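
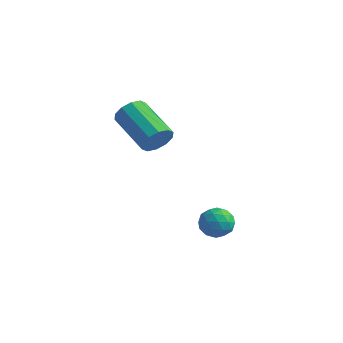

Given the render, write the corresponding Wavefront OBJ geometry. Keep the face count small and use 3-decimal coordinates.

v 3.37 -2.334 -2.053
v 3.967 -2.122 -2.407
v 3.213 -3.198 -2.833
v 3.81 -2.986 -3.187
v 3.866 -3.286 -2.529
v 3.963 -2.752 -2.047
v 3.217 -2.568 -3.193
v 3.314 -2.034 -2.711
v 3.872 -2.267 -3.112
v 4.273 -2.71 -2.701
v 2.907 -2.61 -2.539
v 3.308 -3.053 -2.128
v 3.682 -2.152 -2.162
v 3.498 -3.168 -3.078
v 3.531 -3.344 -2.691
v 3.882 -3.219 -2.9
v 3.68 -2.523 -1.95
v 4.031 -2.398 -2.158
v 3.972 -3.082 -2.229
v 3.149 -2.922 -3.082
v 3.5 -2.797 -3.29
v 3.298 -2.101 -2.34
v 3.649 -1.976 -2.549
v 3.208 -2.238 -3.011
v 3.977 -2.113 -2.784
v 3.885 -2.62 -3.242
v 3.537 -2.375 -3.246
v 3.593 -2.061 -2.963
v 4.213 -2.374 -2.543
v 4.121 -2.881 -3.001
v 4.154 -3.057 -2.614
v 4.211 -2.744 -2.331
v 4.158 -2.459 -2.957
v 3.059 -2.439 -2.239
v 2.967 -2.946 -2.697
v 2.969 -2.576 -2.909
v 3.026 -2.263 -2.626
v 3.295 -2.7 -1.998
v 3.203 -3.207 -2.456
v 3.587 -3.259 -2.277
v 3.643 -2.945 -1.994
v 3.022 -2.861 -2.283
v 0.079 -1.706 0.125
v 0.421 -1.504 0.726
v -1.337 -0.991 1.555
v -1.679 -1.194 0.955
v 0.397 -1.151 0.456
v -1.361 -0.639 1.285
v 0.251 -1.01 0.06
v -1.507 -0.498 0.889
v 0.039 -1.135 -0.311
v -1.718 -0.623 0.518
v -0.157 -1.478 -0.515
v -1.915 -0.966 0.314
v -0.263 -1.909 -0.475
v -2.021 -1.396 0.354
v -0.239 -2.261 -0.205
v -1.997 -1.749 0.624
v -0.093 -2.402 0.191
v -1.851 -1.89 1.02
v 0.118 -2.277 0.562
v -1.639 -1.765 1.391
v 0.315 -1.934 0.766
v -1.443 -1.422 1.595
f 1 38 17
f 38 12 41
f 17 41 6
f 38 41 17
f 1 17 13
f 17 6 18
f 13 18 2
f 17 18 13
f 1 13 22
f 13 2 23
f 22 23 8
f 13 23 22
f 1 22 34
f 22 8 37
f 34 37 11
f 22 37 34
f 1 34 38
f 34 11 42
f 38 42 12
f 34 42 38
f 2 18 29
f 18 6 32
f 29 32 10
f 18 32 29
f 6 41 19
f 41 12 40
f 19 40 5
f 41 40 19
f 12 42 39
f 42 11 35
f 39 35 3
f 42 35 39
f 11 37 36
f 37 8 24
f 36 24 7
f 37 24 36
f 8 23 28
f 23 2 25
f 28 25 9
f 23 25 28
f 4 30 16
f 30 10 31
f 16 31 5
f 30 31 16
f 4 16 14
f 16 5 15
f 14 15 3
f 16 15 14
f 4 14 21
f 14 3 20
f 21 20 7
f 14 20 21
f 4 21 26
f 21 7 27
f 26 27 9
f 21 27 26
f 4 26 30
f 26 9 33
f 30 33 10
f 26 33 30
f 5 31 19
f 31 10 32
f 19 32 6
f 31 32 19
f 3 15 39
f 15 5 40
f 39 40 12
f 15 40 39
f 7 20 36
f 20 3 35
f 36 35 11
f 20 35 36
f 9 27 28
f 27 7 24
f 28 24 8
f 27 24 28
f 10 33 29
f 33 9 25
f 29 25 2
f 33 25 29
f 44 43 47
f 44 47 45
f 45 47 48
f 45 48 46
f 47 43 49
f 47 49 48
f 48 49 50
f 48 50 46
f 49 43 51
f 49 51 50
f 50 51 52
f 50 52 46
f 51 43 53
f 51 53 52
f 52 53 54
f 52 54 46
f 53 43 55
f 53 55 54
f 54 55 56
f 54 56 46
f 55 43 57
f 55 57 56
f 56 57 58
f 56 58 46
f 57 43 59
f 57 59 58
f 58 59 60
f 58 60 46
f 59 43 61
f 59 61 60
f 60 61 62
f 60 62 46
f 61 43 63
f 61 63 62
f 62 63 64
f 62 64 46
f 63 43 44
f 63 44 64
f 64 44 45
f 64 45 46



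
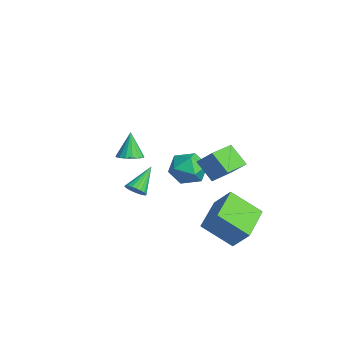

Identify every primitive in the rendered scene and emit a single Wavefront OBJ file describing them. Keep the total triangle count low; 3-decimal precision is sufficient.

v 3.492 -3.216 3.056
v 3.923 -2.684 3.138
v 2.988 -3.024 4.444
v 3.648 -2.545 3.019
v 3.337 -2.56 2.908
v 3.062 -2.726 2.831
v 2.885 -3.004 2.806
v 2.848 -3.33 2.837
v 2.958 -3.631 2.919
v 3.191 -3.836 3.032
v 3.492 -3.9 3.15
v 3.794 -3.807 3.247
v 4.027 -3.578 3.3
v 4.137 -3.267 3.297
v 4.099 -2.944 3.239
v -0.193 2.307 0.302
v 0.404 2.925 1.154
v 0.69 2.84 -0.703
v 1.287 3.458 0.149
v 0.893 0.942 0.531
v 1.49 1.56 1.383
v 1.776 1.475 -0.474
v 2.373 2.093 0.378
v -0.775 -1.774 -2.064
v -0.476 -2.04 -1.578
v -1.605 -0.686 -0.956
v -0.311 -1.847 -1.644
v -0.227 -1.642 -1.783
v -0.237 -1.459 -1.97
v -0.341 -1.331 -2.173
v -0.519 -1.279 -2.358
v -0.742 -1.312 -2.492
v -0.971 -1.426 -2.552
v -1.165 -1.599 -2.527
v -1.292 -1.803 -2.422
v -1.33 -2.002 -2.256
v -1.272 -2.161 -2.056
v -1.128 -2.253 -1.857
v -0.923 -2.262 -1.695
v -0.692 -2.187 -1.596
v 4.015 1.843 -3.932
v 3.275 0.404 -2.657
v 2.276 3.12 -3.501
v 1.536 1.681 -2.225
v 4.744 2.459 -2.815
v 4.004 1.02 -1.539
v 3.005 3.736 -2.383
v 2.265 2.297 -1.108
v -1.579 2.016 -2.506
v -1.07 1.483 -1.628
v -3.23 1.417 -1.912
v -2.721 0.884 -1.034
v -2.751 2.029 -1.069
v -1.731 2.399 -1.436
v -2.569 0.501 -2.104
v -1.549 0.871 -2.471
v -1.682 0.546 -1.38
v -1.795 1.491 -0.74
v -2.505 1.409 -2.8
v -2.618 2.354 -2.16
f 2 1 4
f 2 4 3
f 4 1 5
f 4 5 3
f 5 1 6
f 5 6 3
f 6 1 7
f 6 7 3
f 7 1 8
f 7 8 3
f 8 1 9
f 8 9 3
f 9 1 10
f 9 10 3
f 10 1 11
f 10 11 3
f 11 1 12
f 11 12 3
f 12 1 13
f 12 13 3
f 13 1 14
f 13 14 3
f 14 1 15
f 14 15 3
f 15 1 2
f 15 2 3
f 17 19 16
f 20 17 16
f 16 19 18
f 18 20 16
f 17 23 19
f 21 17 20
f 21 23 17
f 19 23 18
f 22 20 18
f 18 23 22
f 22 21 20
f 23 21 22
f 25 24 27
f 25 27 26
f 27 24 28
f 27 28 26
f 28 24 29
f 28 29 26
f 29 24 30
f 29 30 26
f 30 24 31
f 30 31 26
f 31 24 32
f 31 32 26
f 32 24 33
f 32 33 26
f 33 24 34
f 33 34 26
f 34 24 35
f 34 35 26
f 35 24 36
f 35 36 26
f 36 24 37
f 36 37 26
f 37 24 38
f 37 38 26
f 38 24 39
f 38 39 26
f 39 24 40
f 39 40 26
f 40 24 25
f 40 25 26
f 42 44 41
f 45 42 41
f 41 44 43
f 43 45 41
f 42 48 44
f 46 42 45
f 46 48 42
f 44 48 43
f 47 45 43
f 43 48 47
f 47 46 45
f 48 46 47
f 49 60 54
f 49 54 50
f 49 50 56
f 49 56 59
f 49 59 60
f 50 54 58
f 54 60 53
f 60 59 51
f 59 56 55
f 56 50 57
f 52 58 53
f 52 53 51
f 52 51 55
f 52 55 57
f 52 57 58
f 53 58 54
f 51 53 60
f 55 51 59
f 57 55 56
f 58 57 50



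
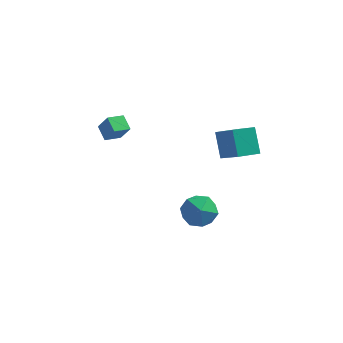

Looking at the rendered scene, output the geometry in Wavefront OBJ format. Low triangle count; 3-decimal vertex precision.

v 3.924 -0.002 3
v 3.488 0.842 4.135
v 2.934 0.887 1.958
v 2.498 1.731 3.093
v 4.822 0.749 2.787
v 4.386 1.593 3.922
v 3.832 1.638 1.745
v 3.396 2.482 2.88
v -2.527 0.541 2.542
v -3.008 1.148 2.959
v -1.921 1.169 2.324
v -2.402 1.777 2.741
v -1.998 0.343 3.439
v -2.479 0.951 3.856
v -1.392 0.972 3.221
v -1.873 1.579 3.638
v 1.927 0.219 -0.457
v 2.877 0.127 -0.846
v 1.663 -1.407 -0.714
v 2.613 -1.499 -1.103
v 2.484 -1.31 -0.098
v 2.647 -0.305 0.061
v 1.893 -0.975 -1.621
v 2.056 0.03 -1.462
v 2.856 -0.611 -1.565
v 3.221 -0.819 -0.624
v 1.319 -0.461 -0.936
v 1.684 -0.669 0.005
f 2 4 1
f 5 2 1
f 1 4 3
f 3 5 1
f 2 8 4
f 6 2 5
f 6 8 2
f 4 8 3
f 7 5 3
f 3 8 7
f 7 6 5
f 8 6 7
f 10 12 9
f 13 10 9
f 9 12 11
f 11 13 9
f 10 16 12
f 14 10 13
f 14 16 10
f 12 16 11
f 15 13 11
f 11 16 15
f 15 14 13
f 16 14 15
f 17 28 22
f 17 22 18
f 17 18 24
f 17 24 27
f 17 27 28
f 18 22 26
f 22 28 21
f 28 27 19
f 27 24 23
f 24 18 25
f 20 26 21
f 20 21 19
f 20 19 23
f 20 23 25
f 20 25 26
f 21 26 22
f 19 21 28
f 23 19 27
f 25 23 24
f 26 25 18



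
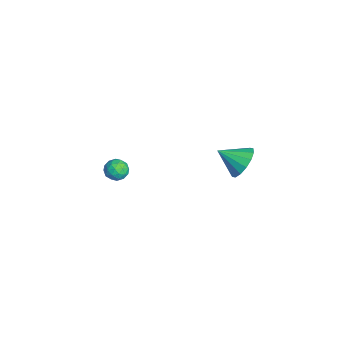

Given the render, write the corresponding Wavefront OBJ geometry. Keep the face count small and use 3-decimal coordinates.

v 3.94 2.841 3.106
v 4.296 2.28 2.4
v 3.6 1.659 3.874
v 4.685 2.367 2.705
v 4.874 2.581 3.118
v 4.813 2.864 3.528
v 4.518 3.142 3.825
v 4.068 3.339 3.929
v 3.584 3.402 3.813
v 3.195 3.316 3.507
v 3.006 3.102 3.094
v 3.067 2.818 2.684
v 3.362 2.541 2.388
v 3.812 2.344 2.283
v -3.465 -2.639 -3.262
v -2.964 -2.294 -3.637
v -2.696 -2.846 -2.423
v -2.195 -2.501 -2.798
v -2.741 -2.138 -2.513
v -3.216 -2.01 -3.032
v -2.444 -3.13 -3.028
v -2.919 -3.002 -3.547
v -2.332 -2.598 -3.493
v -2.516 -1.984 -3.174
v -3.144 -3.156 -2.886
v -3.328 -2.542 -2.567
v -3.282 -2.449 -3.523
v -2.378 -2.691 -2.537
v -2.699 -2.478 -2.369
v -2.404 -2.275 -2.59
v -3.43 -2.282 -3.167
v -3.135 -2.079 -3.388
v -3.004 -1.987 -2.727
v -2.525 -3.061 -2.672
v -2.23 -2.858 -2.893
v -3.256 -2.865 -3.47
v -2.961 -2.662 -3.691
v -2.656 -3.153 -3.333
v -2.616 -2.424 -3.659
v -2.164 -2.546 -3.165
v -2.311 -2.915 -3.301
v -2.59 -2.84 -3.606
v -2.724 -2.064 -3.472
v -2.272 -2.185 -2.978
v -2.593 -1.972 -2.811
v -2.872 -1.897 -3.116
v -2.353 -2.242 -3.387
v -3.388 -2.955 -3.082
v -2.936 -3.076 -2.588
v -2.788 -3.243 -2.944
v -3.067 -3.168 -3.249
v -3.496 -2.594 -2.895
v -3.044 -2.716 -2.401
v -3.07 -2.3 -2.454
v -3.349 -2.225 -2.759
v -3.307 -2.898 -2.673
f 2 1 4
f 2 4 3
f 4 1 5
f 4 5 3
f 5 1 6
f 5 6 3
f 6 1 7
f 6 7 3
f 7 1 8
f 7 8 3
f 8 1 9
f 8 9 3
f 9 1 10
f 9 10 3
f 10 1 11
f 10 11 3
f 11 1 12
f 11 12 3
f 12 1 13
f 12 13 3
f 13 1 14
f 13 14 3
f 14 1 2
f 14 2 3
f 15 52 31
f 52 26 55
f 31 55 20
f 52 55 31
f 15 31 27
f 31 20 32
f 27 32 16
f 31 32 27
f 15 27 36
f 27 16 37
f 36 37 22
f 27 37 36
f 15 36 48
f 36 22 51
f 48 51 25
f 36 51 48
f 15 48 52
f 48 25 56
f 52 56 26
f 48 56 52
f 16 32 43
f 32 20 46
f 43 46 24
f 32 46 43
f 20 55 33
f 55 26 54
f 33 54 19
f 55 54 33
f 26 56 53
f 56 25 49
f 53 49 17
f 56 49 53
f 25 51 50
f 51 22 38
f 50 38 21
f 51 38 50
f 22 37 42
f 37 16 39
f 42 39 23
f 37 39 42
f 18 44 30
f 44 24 45
f 30 45 19
f 44 45 30
f 18 30 28
f 30 19 29
f 28 29 17
f 30 29 28
f 18 28 35
f 28 17 34
f 35 34 21
f 28 34 35
f 18 35 40
f 35 21 41
f 40 41 23
f 35 41 40
f 18 40 44
f 40 23 47
f 44 47 24
f 40 47 44
f 19 45 33
f 45 24 46
f 33 46 20
f 45 46 33
f 17 29 53
f 29 19 54
f 53 54 26
f 29 54 53
f 21 34 50
f 34 17 49
f 50 49 25
f 34 49 50
f 23 41 42
f 41 21 38
f 42 38 22
f 41 38 42
f 24 47 43
f 47 23 39
f 43 39 16
f 47 39 43



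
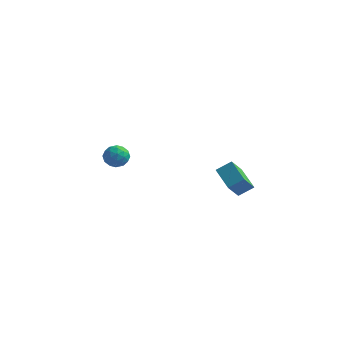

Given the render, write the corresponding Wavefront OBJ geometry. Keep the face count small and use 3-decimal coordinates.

v 2.979 0.827 1.161
v 3.662 1.335 1.723
v 3.155 1.73 0.132
v 3.837 2.238 0.695
v 4.143 -0.078 0.565
v 4.825 0.43 1.128
v 4.318 0.825 -0.463
v 5.001 1.333 0.099
v -3.896 1.652 0.597
v -3.326 1.96 0.13
v -3.214 0.56 0.71
v -2.644 0.868 0.243
v -2.761 1.162 0.976
v -3.183 1.838 0.906
v -3.357 0.682 -0.066
v -3.779 1.358 -0.136
v -2.993 1.361 -0.28
v -2.625 1.657 0.364
v -3.915 0.863 0.476
v -3.547 1.159 1.12
v -3.671 1.902 0.354
v -2.869 0.618 0.486
v -2.938 0.791 0.918
v -2.603 0.972 0.643
v -3.587 1.83 0.81
v -3.252 2.011 0.535
v -2.92 1.542 1.033
v -3.288 0.509 0.305
v -2.953 0.69 0.03
v -3.937 1.548 0.197
v -3.602 1.729 -0.078
v -3.62 0.978 -0.193
v -3.14 1.731 -0.162
v -2.739 1.089 -0.096
v -3.158 0.98 -0.278
v -3.406 1.377 -0.319
v -2.924 1.905 0.216
v -2.522 1.263 0.283
v -2.592 1.436 0.714
v -2.84 1.833 0.673
v -2.728 1.553 -0.025
v -4.018 1.257 0.557
v -3.616 0.615 0.624
v -3.7 0.687 0.167
v -3.948 1.084 0.126
v -3.801 1.431 0.936
v -3.4 0.789 1.002
v -3.134 1.143 1.159
v -3.382 1.54 1.118
v -3.812 0.967 0.865
f 2 4 1
f 5 2 1
f 1 4 3
f 3 5 1
f 2 8 4
f 6 2 5
f 6 8 2
f 4 8 3
f 7 5 3
f 3 8 7
f 7 6 5
f 8 6 7
f 9 46 25
f 46 20 49
f 25 49 14
f 46 49 25
f 9 25 21
f 25 14 26
f 21 26 10
f 25 26 21
f 9 21 30
f 21 10 31
f 30 31 16
f 21 31 30
f 9 30 42
f 30 16 45
f 42 45 19
f 30 45 42
f 9 42 46
f 42 19 50
f 46 50 20
f 42 50 46
f 10 26 37
f 26 14 40
f 37 40 18
f 26 40 37
f 14 49 27
f 49 20 48
f 27 48 13
f 49 48 27
f 20 50 47
f 50 19 43
f 47 43 11
f 50 43 47
f 19 45 44
f 45 16 32
f 44 32 15
f 45 32 44
f 16 31 36
f 31 10 33
f 36 33 17
f 31 33 36
f 12 38 24
f 38 18 39
f 24 39 13
f 38 39 24
f 12 24 22
f 24 13 23
f 22 23 11
f 24 23 22
f 12 22 29
f 22 11 28
f 29 28 15
f 22 28 29
f 12 29 34
f 29 15 35
f 34 35 17
f 29 35 34
f 12 34 38
f 34 17 41
f 38 41 18
f 34 41 38
f 13 39 27
f 39 18 40
f 27 40 14
f 39 40 27
f 11 23 47
f 23 13 48
f 47 48 20
f 23 48 47
f 15 28 44
f 28 11 43
f 44 43 19
f 28 43 44
f 17 35 36
f 35 15 32
f 36 32 16
f 35 32 36
f 18 41 37
f 41 17 33
f 37 33 10
f 41 33 37



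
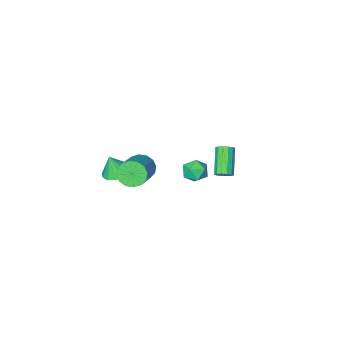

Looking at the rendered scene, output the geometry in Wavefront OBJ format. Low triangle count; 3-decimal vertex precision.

v -3.418 1.068 -1.296
v -3.1 1.301 -0.857
v -3.964 0.086 0.415
v -4.282 -0.148 -0.024
v -3.38 1.48 -0.876
v -4.244 0.265 0.396
v -3.672 1.528 -1.028
v -4.535 0.313 0.244
v -3.883 1.43 -1.265
v -4.747 0.214 0.007
v -3.946 1.217 -1.512
v -4.81 0.001 -0.24
v -3.842 0.956 -1.691
v -4.706 -0.259 -0.419
v -3.603 0.731 -1.744
v -4.467 -0.485 -0.472
v -3.306 0.613 -1.654
v -4.17 -0.603 -0.383
v -3.044 0.639 -1.452
v -3.908 -0.577 -0.18
v -2.901 0.801 -1.199
v -3.764 -0.414 0.073
v -2.922 1.048 -0.978
v -3.786 -0.167 0.294
v 2.946 -0.63 0.803
v 3.488 0.114 0.815
v 3.274 -0.89 2.097
v 3.06 0.27 0.955
v 2.602 0.186 1.054
v 2.236 -0.117 1.086
v 2.06 -0.558 1.042
v 2.122 -1.017 0.934
v 2.404 -1.373 0.791
v 2.831 -1.53 0.651
v 3.289 -1.445 0.552
v 3.655 -1.142 0.52
v 3.831 -0.702 0.564
v 3.77 -0.242 0.672
v 2.862 1.983 3.119
v 3.372 1.285 3.332
v 4.747 2.619 4.413
v 4.238 3.317 4.201
v 3.54 1.438 2.931
v 4.915 2.771 4.012
v 3.526 1.736 2.58
v 4.901 3.07 3.661
v 3.334 2.101 2.374
v 4.71 3.435 3.455
v 3.016 2.434 2.368
v 4.391 3.768 3.449
v 2.657 2.647 2.563
v 4.032 3.98 3.644
v 2.353 2.681 2.907
v 3.728 4.015 3.988
v 2.185 2.529 3.308
v 3.56 3.862 4.389
v 2.199 2.23 3.659
v 3.574 3.564 4.74
v 2.39 1.865 3.865
v 3.766 3.199 4.946
v 2.709 1.532 3.871
v 4.084 2.866 4.952
v 3.068 1.32 3.676
v 4.443 2.653 4.757
v -2.914 0.049 -2.01
v -2.068 0.24 -1.796
v -2.752 -1.28 -1.464
v -1.906 -1.089 -1.25
v -2.578 -0.692 -0.815
v -2.678 0.13 -1.152
v -2.142 -1.17 -2.108
v -2.242 -0.348 -2.445
v -1.591 -0.513 -1.856
v -1.86 -0.218 -1.057
v -2.96 -0.822 -2.203
v -3.229 -0.527 -1.404
f 2 1 5
f 2 5 3
f 3 5 6
f 3 6 4
f 5 1 7
f 5 7 6
f 6 7 8
f 6 8 4
f 7 1 9
f 7 9 8
f 8 9 10
f 8 10 4
f 9 1 11
f 9 11 10
f 10 11 12
f 10 12 4
f 11 1 13
f 11 13 12
f 12 13 14
f 12 14 4
f 13 1 15
f 13 15 14
f 14 15 16
f 14 16 4
f 15 1 17
f 15 17 16
f 16 17 18
f 16 18 4
f 17 1 19
f 17 19 18
f 18 19 20
f 18 20 4
f 19 1 21
f 19 21 20
f 20 21 22
f 20 22 4
f 21 1 23
f 21 23 22
f 22 23 24
f 22 24 4
f 23 1 2
f 23 2 24
f 24 2 3
f 24 3 4
f 26 25 28
f 26 28 27
f 28 25 29
f 28 29 27
f 29 25 30
f 29 30 27
f 30 25 31
f 30 31 27
f 31 25 32
f 31 32 27
f 32 25 33
f 32 33 27
f 33 25 34
f 33 34 27
f 34 25 35
f 34 35 27
f 35 25 36
f 35 36 27
f 36 25 37
f 36 37 27
f 37 25 38
f 37 38 27
f 38 25 26
f 38 26 27
f 40 39 43
f 40 43 41
f 41 43 44
f 41 44 42
f 43 39 45
f 43 45 44
f 44 45 46
f 44 46 42
f 45 39 47
f 45 47 46
f 46 47 48
f 46 48 42
f 47 39 49
f 47 49 48
f 48 49 50
f 48 50 42
f 49 39 51
f 49 51 50
f 50 51 52
f 50 52 42
f 51 39 53
f 51 53 52
f 52 53 54
f 52 54 42
f 53 39 55
f 53 55 54
f 54 55 56
f 54 56 42
f 55 39 57
f 55 57 56
f 56 57 58
f 56 58 42
f 57 39 59
f 57 59 58
f 58 59 60
f 58 60 42
f 59 39 61
f 59 61 60
f 60 61 62
f 60 62 42
f 61 39 63
f 61 63 62
f 62 63 64
f 62 64 42
f 63 39 40
f 63 40 64
f 64 40 41
f 64 41 42
f 65 76 70
f 65 70 66
f 65 66 72
f 65 72 75
f 65 75 76
f 66 70 74
f 70 76 69
f 76 75 67
f 75 72 71
f 72 66 73
f 68 74 69
f 68 69 67
f 68 67 71
f 68 71 73
f 68 73 74
f 69 74 70
f 67 69 76
f 71 67 75
f 73 71 72
f 74 73 66



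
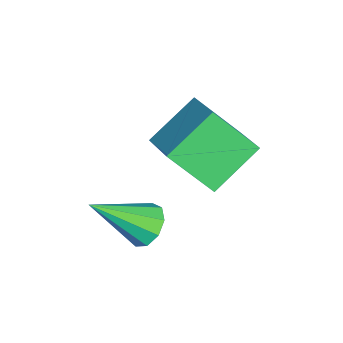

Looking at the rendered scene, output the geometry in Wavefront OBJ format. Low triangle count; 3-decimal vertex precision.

v 3.376 1.068 0.511
v 4.071 1.097 0.371
v 3.704 -0.428 1.829
v 3.963 1.396 0.738
v 3.58 1.542 0.999
v 3.101 1.466 1.032
v 2.751 1.203 0.821
v 2.693 0.878 0.466
v 2.954 0.641 0.132
v 3.413 0.604 -0.025
v 3.854 0.784 0.07
v 0.209 3.567 1.374
v -0.025 2.283 2.741
v 1.521 4.071 2.072
v 1.288 2.787 3.439
v 1.192 2.353 0.401
v 0.959 1.069 1.768
v 2.505 2.857 1.099
v 2.271 1.573 2.466
f 2 1 4
f 2 4 3
f 4 1 5
f 4 5 3
f 5 1 6
f 5 6 3
f 6 1 7
f 6 7 3
f 7 1 8
f 7 8 3
f 8 1 9
f 8 9 3
f 9 1 10
f 9 10 3
f 10 1 11
f 10 11 3
f 11 1 2
f 11 2 3
f 13 15 12
f 16 13 12
f 12 15 14
f 14 16 12
f 13 19 15
f 17 13 16
f 17 19 13
f 15 19 14
f 18 16 14
f 14 19 18
f 18 17 16
f 19 17 18



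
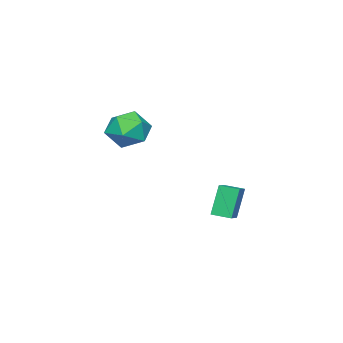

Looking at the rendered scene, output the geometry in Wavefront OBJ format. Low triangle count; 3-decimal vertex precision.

v -2.753 0.62 -4.019
v -3.315 0.65 -2.511
v -3.01 1.485 -4.133
v -3.572 1.515 -2.624
v -1.868 0.925 -3.696
v -2.43 0.955 -2.187
v -2.125 1.79 -3.809
v -2.687 1.82 -2.301
v 1.057 0.033 1.967
v 1.96 0.194 2.459
v 1.68 -1.374 1.281
v 2.583 -1.213 1.773
v 1.733 -1.469 2.317
v 1.348 -0.6 2.74
v 2.292 -0.58 1
v 1.907 0.289 1.423
v 2.723 -0.185 1.861
v 2.378 -0.735 2.675
v 1.262 -0.445 1.065
v 0.917 -0.995 1.879
f 2 4 1
f 5 2 1
f 1 4 3
f 3 5 1
f 2 8 4
f 6 2 5
f 6 8 2
f 4 8 3
f 7 5 3
f 3 8 7
f 7 6 5
f 8 6 7
f 9 20 14
f 9 14 10
f 9 10 16
f 9 16 19
f 9 19 20
f 10 14 18
f 14 20 13
f 20 19 11
f 19 16 15
f 16 10 17
f 12 18 13
f 12 13 11
f 12 11 15
f 12 15 17
f 12 17 18
f 13 18 14
f 11 13 20
f 15 11 19
f 17 15 16
f 18 17 10



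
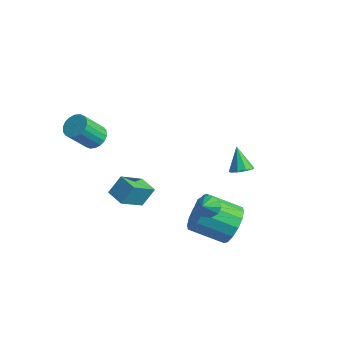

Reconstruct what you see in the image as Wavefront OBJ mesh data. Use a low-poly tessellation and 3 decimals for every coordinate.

v -3.06 -2.468 1.797
v -2.377 -2.483 1.951
v -2.697 -3.448 3.276
v -3.38 -3.432 3.123
v -2.478 -2.234 2.108
v -2.798 -3.199 3.433
v -2.694 -2.031 2.204
v -3.014 -2.995 3.529
v -2.982 -1.914 2.219
v -3.302 -2.879 3.544
v -3.286 -1.907 2.151
v -3.606 -2.872 3.476
v -3.545 -2.011 2.012
v -3.865 -2.976 3.338
v -3.708 -2.206 1.832
v -4.028 -3.17 3.157
v -3.743 -2.452 1.644
v -4.063 -3.417 2.969
v -3.642 -2.701 1.487
v -3.962 -3.666 2.812
v -3.426 -2.905 1.391
v -3.746 -3.869 2.716
v -3.138 -3.021 1.376
v -3.458 -3.986 2.701
v -2.834 -3.028 1.444
v -3.154 -3.993 2.769
v -2.575 -2.924 1.582
v -2.895 -3.889 2.908
v -2.412 -2.73 1.763
v -2.732 -3.694 3.088
v 3.109 0.672 -3.185
v 3.687 0.661 -2.249
v 2.288 -0.363 -1.399
v 1.711 -0.352 -2.335
v 3.363 1.128 -2.217
v 1.965 0.105 -1.367
v 2.972 1.474 -2.445
v 1.574 0.451 -1.595
v 2.618 1.604 -2.871
v 1.219 0.581 -2.021
v 2.395 1.485 -3.381
v 0.997 0.462 -2.531
v 2.363 1.147 -3.839
v 0.965 0.124 -2.988
v 2.532 0.683 -4.121
v 1.133 -0.341 -3.271
v 2.855 0.215 -4.153
v 1.457 -0.808 -3.303
v 3.246 -0.131 -3.925
v 1.848 -1.154 -3.075
v 3.601 -0.261 -3.499
v 2.202 -1.284 -2.649
v 3.823 -0.142 -2.989
v 2.425 -1.165 -2.139
v 3.855 0.196 -2.532
v 2.457 -0.827 -1.681
v 3.016 -1.042 -0.502
v 3.524 -0.689 -0.472
v 3.764 -2.238 0.902
v 3.27 -0.552 -0.22
v 2.919 -0.602 -0.075
v 2.605 -0.821 -0.094
v 2.447 -1.123 -0.268
v 2.507 -1.395 -0.531
v 2.761 -1.532 -0.784
v 3.112 -1.482 -0.928
v 3.427 -1.263 -0.91
v 3.584 -0.96 -0.735
v -1.48 -3.184 -0.98
v -1.312 -2.483 -0.11
v -1.416 -1.835 -2.078
v -1.248 -1.134 -1.207
v -0.492 -3.306 -1.073
v -0.324 -2.605 -0.202
v -0.428 -1.957 -2.17
v -0.26 -1.256 -1.3
v 1.074 3.481 -2.154
v 1.558 3.298 -1.777
v 0.346 3.879 -1.026
v 1.608 3.717 -1.892
v 1.409 4.026 -2.13
v 1.053 4.08 -2.379
v 0.707 3.853 -2.523
v 0.532 3.453 -2.494
v 0.612 3.065 -2.306
v 0.907 2.872 -2.047
v 1.281 2.964 -1.838
f 2 1 5
f 2 5 3
f 3 5 6
f 3 6 4
f 5 1 7
f 5 7 6
f 6 7 8
f 6 8 4
f 7 1 9
f 7 9 8
f 8 9 10
f 8 10 4
f 9 1 11
f 9 11 10
f 10 11 12
f 10 12 4
f 11 1 13
f 11 13 12
f 12 13 14
f 12 14 4
f 13 1 15
f 13 15 14
f 14 15 16
f 14 16 4
f 15 1 17
f 15 17 16
f 16 17 18
f 16 18 4
f 17 1 19
f 17 19 18
f 18 19 20
f 18 20 4
f 19 1 21
f 19 21 20
f 20 21 22
f 20 22 4
f 21 1 23
f 21 23 22
f 22 23 24
f 22 24 4
f 23 1 25
f 23 25 24
f 24 25 26
f 24 26 4
f 25 1 27
f 25 27 26
f 26 27 28
f 26 28 4
f 27 1 29
f 27 29 28
f 28 29 30
f 28 30 4
f 29 1 2
f 29 2 30
f 30 2 3
f 30 3 4
f 32 31 35
f 32 35 33
f 33 35 36
f 33 36 34
f 35 31 37
f 35 37 36
f 36 37 38
f 36 38 34
f 37 31 39
f 37 39 38
f 38 39 40
f 38 40 34
f 39 31 41
f 39 41 40
f 40 41 42
f 40 42 34
f 41 31 43
f 41 43 42
f 42 43 44
f 42 44 34
f 43 31 45
f 43 45 44
f 44 45 46
f 44 46 34
f 45 31 47
f 45 47 46
f 46 47 48
f 46 48 34
f 47 31 49
f 47 49 48
f 48 49 50
f 48 50 34
f 49 31 51
f 49 51 50
f 50 51 52
f 50 52 34
f 51 31 53
f 51 53 52
f 52 53 54
f 52 54 34
f 53 31 55
f 53 55 54
f 54 55 56
f 54 56 34
f 55 31 32
f 55 32 56
f 56 32 33
f 56 33 34
f 58 57 60
f 58 60 59
f 60 57 61
f 60 61 59
f 61 57 62
f 61 62 59
f 62 57 63
f 62 63 59
f 63 57 64
f 63 64 59
f 64 57 65
f 64 65 59
f 65 57 66
f 65 66 59
f 66 57 67
f 66 67 59
f 67 57 68
f 67 68 59
f 68 57 58
f 68 58 59
f 70 72 69
f 73 70 69
f 69 72 71
f 71 73 69
f 70 76 72
f 74 70 73
f 74 76 70
f 72 76 71
f 75 73 71
f 71 76 75
f 75 74 73
f 76 74 75
f 78 77 80
f 78 80 79
f 80 77 81
f 80 81 79
f 81 77 82
f 81 82 79
f 82 77 83
f 82 83 79
f 83 77 84
f 83 84 79
f 84 77 85
f 84 85 79
f 85 77 86
f 85 86 79
f 86 77 87
f 86 87 79
f 87 77 78
f 87 78 79



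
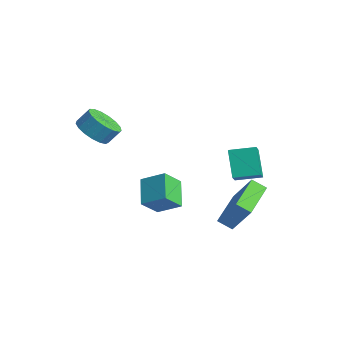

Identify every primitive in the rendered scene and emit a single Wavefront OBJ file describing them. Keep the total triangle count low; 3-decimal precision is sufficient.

v -2.641 -2.232 2.23
v -1.741 -2.04 1.79
v -1.499 -1.436 2.55
v -2.399 -1.628 2.99
v -2.035 -1.695 1.61
v -1.793 -1.091 2.369
v -2.469 -1.473 1.571
v -2.226 -0.869 2.33
v -2.941 -1.425 1.684
v -2.699 -0.821 2.443
v -3.345 -1.562 1.921
v -3.103 -0.957 2.681
v -3.588 -1.852 2.23
v -3.345 -1.248 2.989
v -3.613 -2.229 2.539
v -3.371 -1.625 3.298
v -3.417 -2.607 2.777
v -3.174 -2.003 3.536
v -3.042 -2.899 2.89
v -2.8 -2.295 3.649
v -2.576 -3.039 2.852
v -2.333 -2.434 3.611
v -2.124 -2.993 2.671
v -1.882 -2.389 3.43
v -1.791 -2.773 2.39
v -1.549 -2.169 3.149
v -1.653 -2.429 2.072
v -1.411 -1.825 2.831
v -0.276 -0.071 -1.28
v -0.22 -1.059 -0.289
v 0.701 0.667 -0.599
v 0.757 -0.321 0.391
v 0.883 -0.839 -2.111
v 0.939 -1.827 -1.121
v 1.86 -0.101 -1.431
v 1.916 -1.089 -0.44
v 3.199 1.888 0.559
v 2.209 2.34 1.812
v 2.425 2.621 -0.317
v 1.435 3.073 0.936
v 3.985 2.987 0.784
v 2.995 3.439 2.037
v 3.211 3.72 -0.092
v 2.221 4.172 1.161
v 3.387 1.791 -2.973
v 2.8 1.314 -2.523
v 2.255 3.591 -2.543
v 1.668 3.114 -2.092
v 4.472 2.066 -1.268
v 3.885 1.589 -0.817
v 3.34 3.866 -0.837
v 2.753 3.389 -0.387
f 2 1 5
f 2 5 3
f 3 5 6
f 3 6 4
f 5 1 7
f 5 7 6
f 6 7 8
f 6 8 4
f 7 1 9
f 7 9 8
f 8 9 10
f 8 10 4
f 9 1 11
f 9 11 10
f 10 11 12
f 10 12 4
f 11 1 13
f 11 13 12
f 12 13 14
f 12 14 4
f 13 1 15
f 13 15 14
f 14 15 16
f 14 16 4
f 15 1 17
f 15 17 16
f 16 17 18
f 16 18 4
f 17 1 19
f 17 19 18
f 18 19 20
f 18 20 4
f 19 1 21
f 19 21 20
f 20 21 22
f 20 22 4
f 21 1 23
f 21 23 22
f 22 23 24
f 22 24 4
f 23 1 25
f 23 25 24
f 24 25 26
f 24 26 4
f 25 1 27
f 25 27 26
f 26 27 28
f 26 28 4
f 27 1 2
f 27 2 28
f 28 2 3
f 28 3 4
f 30 32 29
f 33 30 29
f 29 32 31
f 31 33 29
f 30 36 32
f 34 30 33
f 34 36 30
f 32 36 31
f 35 33 31
f 31 36 35
f 35 34 33
f 36 34 35
f 38 40 37
f 41 38 37
f 37 40 39
f 39 41 37
f 38 44 40
f 42 38 41
f 42 44 38
f 40 44 39
f 43 41 39
f 39 44 43
f 43 42 41
f 44 42 43
f 46 48 45
f 49 46 45
f 45 48 47
f 47 49 45
f 46 52 48
f 50 46 49
f 50 52 46
f 48 52 47
f 51 49 47
f 47 52 51
f 51 50 49
f 52 50 51



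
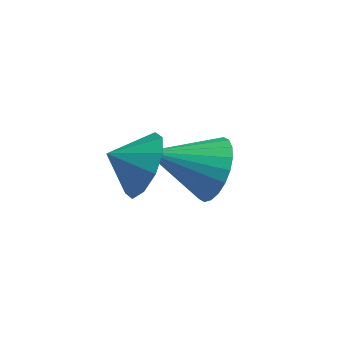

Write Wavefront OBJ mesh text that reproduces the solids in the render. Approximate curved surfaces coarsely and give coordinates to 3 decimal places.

v 1.906 -0.204 -1.611
v 2.53 -0.643 -0.935
v 0.314 -1.016 -0.669
v 2.457 -0.294 -0.758
v 2.3 0.068 -0.711
v 2.083 0.389 -0.801
v 1.839 0.62 -1.014
v 1.605 0.726 -1.318
v 1.417 0.689 -1.667
v 1.303 0.517 -2.008
v 1.281 0.235 -2.288
v 1.355 -0.114 -2.465
v 1.512 -0.476 -2.512
v 1.729 -0.797 -2.422
v 1.973 -1.028 -2.208
v 2.207 -1.134 -1.904
v 2.395 -1.097 -1.555
v 2.508 -0.925 -1.215
v 0.989 -2.636 0.674
v 1.542 -2.723 1.515
v 0.151 -3.004 1.186
v 1.288 -2.153 1.509
v 0.92 -1.767 1.184
v 0.579 -1.713 0.665
v 0.394 -2.012 0.148
v 0.437 -2.548 -0.167
v 0.691 -3.119 -0.162
v 1.059 -3.504 0.163
v 1.4 -3.558 0.683
v 1.585 -3.26 1.199
f 2 1 4
f 2 4 3
f 4 1 5
f 4 5 3
f 5 1 6
f 5 6 3
f 6 1 7
f 6 7 3
f 7 1 8
f 7 8 3
f 8 1 9
f 8 9 3
f 9 1 10
f 9 10 3
f 10 1 11
f 10 11 3
f 11 1 12
f 11 12 3
f 12 1 13
f 12 13 3
f 13 1 14
f 13 14 3
f 14 1 15
f 14 15 3
f 15 1 16
f 15 16 3
f 16 1 17
f 16 17 3
f 17 1 18
f 17 18 3
f 18 1 2
f 18 2 3
f 20 19 22
f 20 22 21
f 22 19 23
f 22 23 21
f 23 19 24
f 23 24 21
f 24 19 25
f 24 25 21
f 25 19 26
f 25 26 21
f 26 19 27
f 26 27 21
f 27 19 28
f 27 28 21
f 28 19 29
f 28 29 21
f 29 19 30
f 29 30 21
f 30 19 20
f 30 20 21



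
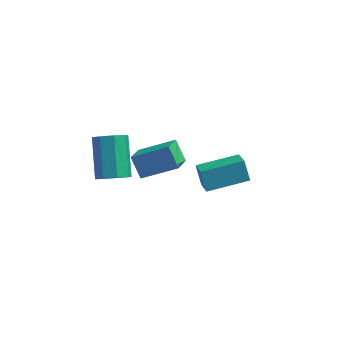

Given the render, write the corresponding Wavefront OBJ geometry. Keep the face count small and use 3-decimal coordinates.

v -3.139 1.143 -2.841
v -3.222 0.042 -2.256
v -1.432 1.483 -1.962
v -1.514 0.382 -1.377
v -2.546 0.598 -3.783
v -2.628 -0.503 -3.198
v -0.838 0.938 -2.904
v -0.921 -0.163 -2.319
v -3.179 -3.183 -0.35
v -2.442 -3.254 0.003
v -2.965 -1.709 1.404
v -3.701 -1.637 1.05
v -2.445 -2.833 -0.462
v -2.968 -1.288 0.939
v -2.878 -2.617 -0.862
v -3.4 -1.072 0.539
v -3.487 -2.732 -0.962
v -4.009 -1.187 0.438
v -3.915 -3.111 -0.704
v -4.438 -1.566 0.697
v -3.912 -3.532 -0.239
v -4.435 -1.987 1.162
v -3.48 -3.748 0.161
v -4.002 -2.203 1.562
v -2.871 -3.633 0.262
v -3.393 -2.088 1.662
v 1.342 -4.736 1.515
v 0.989 -4.314 2.409
v 0.936 -3.863 0.943
v 0.583 -3.441 1.837
v 3.037 -3.799 1.743
v 2.684 -3.377 2.637
v 2.631 -2.926 1.171
v 2.278 -2.504 2.065
f 2 4 1
f 5 2 1
f 1 4 3
f 3 5 1
f 2 8 4
f 6 2 5
f 6 8 2
f 4 8 3
f 7 5 3
f 3 8 7
f 7 6 5
f 8 6 7
f 10 9 13
f 10 13 11
f 11 13 14
f 11 14 12
f 13 9 15
f 13 15 14
f 14 15 16
f 14 16 12
f 15 9 17
f 15 17 16
f 16 17 18
f 16 18 12
f 17 9 19
f 17 19 18
f 18 19 20
f 18 20 12
f 19 9 21
f 19 21 20
f 20 21 22
f 20 22 12
f 21 9 23
f 21 23 22
f 22 23 24
f 22 24 12
f 23 9 25
f 23 25 24
f 24 25 26
f 24 26 12
f 25 9 10
f 25 10 26
f 26 10 11
f 26 11 12
f 28 30 27
f 31 28 27
f 27 30 29
f 29 31 27
f 28 34 30
f 32 28 31
f 32 34 28
f 30 34 29
f 33 31 29
f 29 34 33
f 33 32 31
f 34 32 33



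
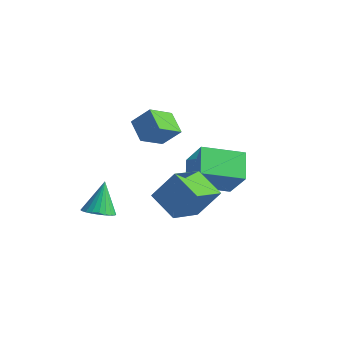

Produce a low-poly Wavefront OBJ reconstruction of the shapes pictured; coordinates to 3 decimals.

v -0.305 -1.777 2.64
v -1.275 -1.232 3.141
v -0.051 -0.544 1.789
v -1.021 0.001 2.289
v 0.401 -1.321 3.511
v -0.569 -0.776 4.011
v 0.655 -0.088 2.659
v -0.315 0.457 3.16
v -0.809 -4.123 -0.996
v -0.057 -3.884 -0.971
v -1.131 -3.257 0.396
v -0.185 -3.66 -1.139
v -0.409 -3.507 -1.286
v -0.693 -3.448 -1.389
v -0.995 -3.491 -1.432
v -1.269 -3.63 -1.408
v -1.473 -3.845 -1.322
v -1.576 -4.101 -1.186
v -1.562 -4.361 -1.021
v -1.434 -4.585 -0.852
v -1.21 -4.738 -0.705
v -0.926 -4.798 -0.603
v -0.624 -4.755 -0.56
v -0.35 -4.615 -0.583
v -0.146 -4.401 -0.67
v -0.043 -4.144 -0.806
v 1.787 -3.648 1.178
v 2.477 -2.907 2.493
v 1.744 -1.887 0.209
v 2.434 -1.146 1.525
v 3.206 -3.934 0.595
v 3.896 -3.193 1.911
v 3.163 -2.173 -0.373
v 3.853 -1.432 0.942
v 0.83 -0.008 -1.038
v 1.915 -0.33 0.611
v 0.025 1.075 -0.298
v 1.109 0.754 1.352
v 2.231 1.466 -1.672
v 3.315 1.145 -0.022
v 1.425 2.55 -0.931
v 2.51 2.228 0.718
f 2 4 1
f 5 2 1
f 1 4 3
f 3 5 1
f 2 8 4
f 6 2 5
f 6 8 2
f 4 8 3
f 7 5 3
f 3 8 7
f 7 6 5
f 8 6 7
f 10 9 12
f 10 12 11
f 12 9 13
f 12 13 11
f 13 9 14
f 13 14 11
f 14 9 15
f 14 15 11
f 15 9 16
f 15 16 11
f 16 9 17
f 16 17 11
f 17 9 18
f 17 18 11
f 18 9 19
f 18 19 11
f 19 9 20
f 19 20 11
f 20 9 21
f 20 21 11
f 21 9 22
f 21 22 11
f 22 9 23
f 22 23 11
f 23 9 24
f 23 24 11
f 24 9 25
f 24 25 11
f 25 9 26
f 25 26 11
f 26 9 10
f 26 10 11
f 28 30 27
f 31 28 27
f 27 30 29
f 29 31 27
f 28 34 30
f 32 28 31
f 32 34 28
f 30 34 29
f 33 31 29
f 29 34 33
f 33 32 31
f 34 32 33
f 36 38 35
f 39 36 35
f 35 38 37
f 37 39 35
f 36 42 38
f 40 36 39
f 40 42 36
f 38 42 37
f 41 39 37
f 37 42 41
f 41 40 39
f 42 40 41



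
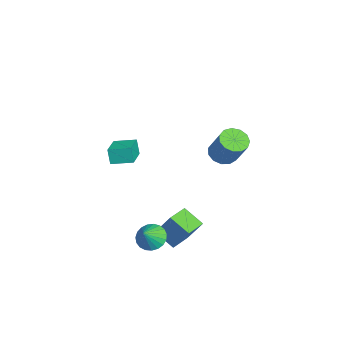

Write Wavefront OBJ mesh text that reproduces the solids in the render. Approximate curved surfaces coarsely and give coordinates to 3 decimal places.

v 3.437 -2.191 -3.732
v 4.132 -1.508 -3.953
v 4.263 -2.709 -2.728
v 3.906 -1.311 -3.665
v 3.598 -1.266 -3.389
v 3.262 -1.382 -3.172
v 2.957 -1.637 -3.052
v 2.734 -1.989 -3.05
v 2.633 -2.375 -3.166
v 2.671 -2.73 -3.38
v 2.842 -2.991 -3.654
v 3.115 -3.115 -3.943
v 3.444 -3.078 -4.194
v 3.771 -2.889 -4.366
v 4.041 -2.579 -4.429
v 4.207 -2.201 -4.371
v 4.239 -1.823 -4.202
v -4.173 -3.944 -1.391
v -4.462 -4.096 -0.268
v -3.88 -2.498 -1.12
v -4.169 -2.65 0.003
v -2.351 -4.39 -0.983
v -2.64 -4.542 0.14
v -2.058 -2.944 -0.712
v -2.347 -3.096 0.411
v 1.066 -0.939 -4.183
v 1.719 -0.057 -2.439
v 1.924 0.11 -5.034
v 2.577 0.991 -3.29
v 2.263 -1.891 -4.15
v 2.916 -1.01 -2.406
v 3.121 -0.843 -5.001
v 3.774 0.039 -3.257
v 2.331 2.17 2.869
v 3.037 2.516 2.337
v 4.136 3.076 4.158
v 3.429 2.73 4.691
v 2.697 2.921 2.417
v 3.796 3.481 4.239
v 2.24 3.088 2.641
v 3.339 3.648 4.463
v 1.812 2.964 2.938
v 2.911 3.523 4.76
v 1.549 2.587 3.212
v 2.648 3.147 5.034
v 1.534 2.078 3.378
v 2.633 2.638 5.2
v 1.771 1.599 3.382
v 2.87 2.158 5.204
v 2.187 1.3 3.223
v 3.285 1.86 5.045
v 2.647 1.278 2.952
v 3.746 1.838 4.774
v 3.008 1.54 2.654
v 4.107 2.099 4.476
v 3.153 2.001 2.425
v 4.252 2.56 4.247
f 2 1 4
f 2 4 3
f 4 1 5
f 4 5 3
f 5 1 6
f 5 6 3
f 6 1 7
f 6 7 3
f 7 1 8
f 7 8 3
f 8 1 9
f 8 9 3
f 9 1 10
f 9 10 3
f 10 1 11
f 10 11 3
f 11 1 12
f 11 12 3
f 12 1 13
f 12 13 3
f 13 1 14
f 13 14 3
f 14 1 15
f 14 15 3
f 15 1 16
f 15 16 3
f 16 1 17
f 16 17 3
f 17 1 2
f 17 2 3
f 19 21 18
f 22 19 18
f 18 21 20
f 20 22 18
f 19 25 21
f 23 19 22
f 23 25 19
f 21 25 20
f 24 22 20
f 20 25 24
f 24 23 22
f 25 23 24
f 27 29 26
f 30 27 26
f 26 29 28
f 28 30 26
f 27 33 29
f 31 27 30
f 31 33 27
f 29 33 28
f 32 30 28
f 28 33 32
f 32 31 30
f 33 31 32
f 35 34 38
f 35 38 36
f 36 38 39
f 36 39 37
f 38 34 40
f 38 40 39
f 39 40 41
f 39 41 37
f 40 34 42
f 40 42 41
f 41 42 43
f 41 43 37
f 42 34 44
f 42 44 43
f 43 44 45
f 43 45 37
f 44 34 46
f 44 46 45
f 45 46 47
f 45 47 37
f 46 34 48
f 46 48 47
f 47 48 49
f 47 49 37
f 48 34 50
f 48 50 49
f 49 50 51
f 49 51 37
f 50 34 52
f 50 52 51
f 51 52 53
f 51 53 37
f 52 34 54
f 52 54 53
f 53 54 55
f 53 55 37
f 54 34 56
f 54 56 55
f 55 56 57
f 55 57 37
f 56 34 35
f 56 35 57
f 57 35 36
f 57 36 37



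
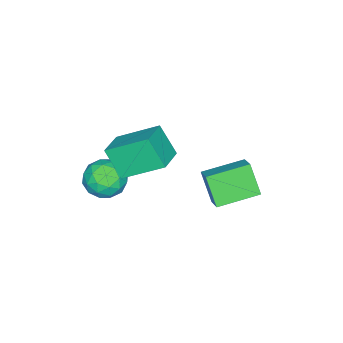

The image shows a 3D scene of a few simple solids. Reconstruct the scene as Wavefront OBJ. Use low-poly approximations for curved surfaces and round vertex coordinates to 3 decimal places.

v 0.454 -4.268 2.804
v -0.167 -2.657 3.852
v 0.576 -3.42 1.573
v -0.045 -1.809 2.621
v 1.705 -3.991 3.119
v 1.084 -2.38 4.167
v 1.827 -3.143 1.888
v 1.206 -1.532 2.936
v -3.646 -0.276 -2.02
v -4.025 -1.028 -0.718
v -3.003 0.348 -1.472
v -3.382 -0.405 -0.171
v -2.218 -1.495 -2.309
v -2.597 -2.248 -1.008
v -1.575 -0.872 -1.762
v -1.954 -1.624 -0.46
v 1.978 -3.122 1.371
v 2.434 -3.758 0.82
v 0.986 -4.222 1.82
v 1.442 -4.858 1.269
v 1.87 -4.509 2.05
v 2.483 -3.829 1.773
v 0.937 -4.151 0.867
v 1.55 -3.471 0.59
v 1.79 -4.394 0.508
v 2.367 -4.615 1.24
v 1.053 -3.365 1.4
v 1.63 -3.586 2.132
v 2.293 -3.343 1.056
v 1.127 -4.637 1.584
v 1.379 -4.432 2.043
v 1.646 -4.805 1.719
v 2.322 -3.385 1.616
v 2.59 -3.759 1.292
v 2.258 -4.2 2.015
v 0.83 -4.221 1.348
v 1.098 -4.595 1.024
v 1.774 -3.175 0.921
v 2.041 -3.548 0.597
v 1.162 -3.78 0.625
v 2.183 -4.091 0.549
v 1.6 -4.738 0.813
v 1.303 -4.322 0.577
v 1.663 -3.922 0.414
v 2.521 -4.221 0.979
v 1.938 -4.867 1.243
v 2.19 -4.662 1.702
v 2.55 -4.262 1.539
v 2.143 -4.595 0.796
v 1.482 -3.113 1.397
v 0.899 -3.759 1.661
v 0.87 -3.718 1.101
v 1.23 -3.318 0.938
v 1.82 -3.242 1.827
v 1.237 -3.889 2.091
v 1.757 -4.058 2.226
v 2.117 -3.658 2.063
v 1.277 -3.385 1.844
f 2 4 1
f 5 2 1
f 1 4 3
f 3 5 1
f 2 8 4
f 6 2 5
f 6 8 2
f 4 8 3
f 7 5 3
f 3 8 7
f 7 6 5
f 8 6 7
f 10 12 9
f 13 10 9
f 9 12 11
f 11 13 9
f 10 16 12
f 14 10 13
f 14 16 10
f 12 16 11
f 15 13 11
f 11 16 15
f 15 14 13
f 16 14 15
f 17 54 33
f 54 28 57
f 33 57 22
f 54 57 33
f 17 33 29
f 33 22 34
f 29 34 18
f 33 34 29
f 17 29 38
f 29 18 39
f 38 39 24
f 29 39 38
f 17 38 50
f 38 24 53
f 50 53 27
f 38 53 50
f 17 50 54
f 50 27 58
f 54 58 28
f 50 58 54
f 18 34 45
f 34 22 48
f 45 48 26
f 34 48 45
f 22 57 35
f 57 28 56
f 35 56 21
f 57 56 35
f 28 58 55
f 58 27 51
f 55 51 19
f 58 51 55
f 27 53 52
f 53 24 40
f 52 40 23
f 53 40 52
f 24 39 44
f 39 18 41
f 44 41 25
f 39 41 44
f 20 46 32
f 46 26 47
f 32 47 21
f 46 47 32
f 20 32 30
f 32 21 31
f 30 31 19
f 32 31 30
f 20 30 37
f 30 19 36
f 37 36 23
f 30 36 37
f 20 37 42
f 37 23 43
f 42 43 25
f 37 43 42
f 20 42 46
f 42 25 49
f 46 49 26
f 42 49 46
f 21 47 35
f 47 26 48
f 35 48 22
f 47 48 35
f 19 31 55
f 31 21 56
f 55 56 28
f 31 56 55
f 23 36 52
f 36 19 51
f 52 51 27
f 36 51 52
f 25 43 44
f 43 23 40
f 44 40 24
f 43 40 44
f 26 49 45
f 49 25 41
f 45 41 18
f 49 41 45



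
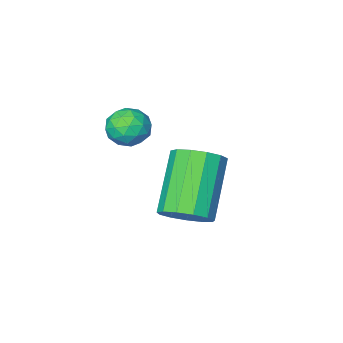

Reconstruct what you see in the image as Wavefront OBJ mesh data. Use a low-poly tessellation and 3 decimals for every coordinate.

v -3.377 -0.996 -1.219
v -2.705 -1.059 -0.79
v -3.77 -2.108 0.727
v -4.443 -2.044 0.299
v -2.901 -0.674 -0.662
v -3.966 -1.723 0.855
v -3.249 -0.391 -0.711
v -4.314 -1.44 0.807
v -3.637 -0.3 -0.92
v -4.702 -1.349 0.597
v -3.943 -0.43 -1.225
v -5.008 -1.479 0.292
v -4.07 -0.739 -1.527
v -5.135 -1.788 -0.01
v -3.976 -1.13 -1.732
v -5.041 -2.179 -0.214
v -3.693 -1.478 -1.773
v -4.758 -2.527 -0.256
v -3.309 -1.673 -1.639
v -4.374 -2.722 -0.121
v -2.947 -1.653 -1.371
v -4.012 -2.701 0.147
v -2.722 -1.424 -1.055
v -3.787 -2.473 0.463
v -2.855 -2.056 2.37
v -2.295 -1.822 2.661
v -2.265 -2.438 1.539
v -1.705 -2.204 1.83
v -2.036 -2.722 2.105
v -2.401 -2.485 2.618
v -2.159 -1.775 1.582
v -2.524 -1.538 2.095
v -1.865 -1.648 2.174
v -1.789 -2.234 2.497
v -2.771 -2.026 1.703
v -2.695 -2.612 2.026
v -2.627 -1.905 2.588
v -1.933 -2.355 1.612
v -2.127 -2.659 1.773
v -1.798 -2.521 1.944
v -2.689 -2.295 2.563
v -2.36 -2.158 2.734
v -2.208 -2.687 2.407
v -2.2 -2.102 1.466
v -1.871 -1.965 1.637
v -2.762 -1.739 2.256
v -2.433 -1.601 2.427
v -2.352 -1.573 1.793
v -2.045 -1.666 2.473
v -1.698 -1.891 1.985
v -1.965 -1.638 1.839
v -2.18 -1.499 2.141
v -2 -2.01 2.663
v -1.653 -2.235 2.175
v -1.848 -2.539 2.336
v -2.062 -2.4 2.638
v -1.747 -1.908 2.377
v -2.907 -2.025 2.025
v -2.56 -2.25 1.537
v -2.498 -1.86 1.562
v -2.712 -1.721 1.864
v -2.862 -2.369 2.215
v -2.515 -2.594 1.727
v -2.38 -2.761 2.059
v -2.595 -2.622 2.361
v -2.813 -2.352 1.823
f 2 1 5
f 2 5 3
f 3 5 6
f 3 6 4
f 5 1 7
f 5 7 6
f 6 7 8
f 6 8 4
f 7 1 9
f 7 9 8
f 8 9 10
f 8 10 4
f 9 1 11
f 9 11 10
f 10 11 12
f 10 12 4
f 11 1 13
f 11 13 12
f 12 13 14
f 12 14 4
f 13 1 15
f 13 15 14
f 14 15 16
f 14 16 4
f 15 1 17
f 15 17 16
f 16 17 18
f 16 18 4
f 17 1 19
f 17 19 18
f 18 19 20
f 18 20 4
f 19 1 21
f 19 21 20
f 20 21 22
f 20 22 4
f 21 1 23
f 21 23 22
f 22 23 24
f 22 24 4
f 23 1 2
f 23 2 24
f 24 2 3
f 24 3 4
f 25 62 41
f 62 36 65
f 41 65 30
f 62 65 41
f 25 41 37
f 41 30 42
f 37 42 26
f 41 42 37
f 25 37 46
f 37 26 47
f 46 47 32
f 37 47 46
f 25 46 58
f 46 32 61
f 58 61 35
f 46 61 58
f 25 58 62
f 58 35 66
f 62 66 36
f 58 66 62
f 26 42 53
f 42 30 56
f 53 56 34
f 42 56 53
f 30 65 43
f 65 36 64
f 43 64 29
f 65 64 43
f 36 66 63
f 66 35 59
f 63 59 27
f 66 59 63
f 35 61 60
f 61 32 48
f 60 48 31
f 61 48 60
f 32 47 52
f 47 26 49
f 52 49 33
f 47 49 52
f 28 54 40
f 54 34 55
f 40 55 29
f 54 55 40
f 28 40 38
f 40 29 39
f 38 39 27
f 40 39 38
f 28 38 45
f 38 27 44
f 45 44 31
f 38 44 45
f 28 45 50
f 45 31 51
f 50 51 33
f 45 51 50
f 28 50 54
f 50 33 57
f 54 57 34
f 50 57 54
f 29 55 43
f 55 34 56
f 43 56 30
f 55 56 43
f 27 39 63
f 39 29 64
f 63 64 36
f 39 64 63
f 31 44 60
f 44 27 59
f 60 59 35
f 44 59 60
f 33 51 52
f 51 31 48
f 52 48 32
f 51 48 52
f 34 57 53
f 57 33 49
f 53 49 26
f 57 49 53



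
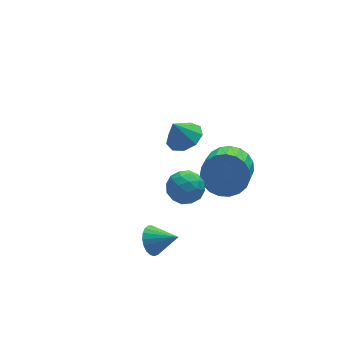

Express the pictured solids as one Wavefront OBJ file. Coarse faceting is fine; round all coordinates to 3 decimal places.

v 0.936 3.053 -3.129
v 1.783 3.132 -2.753
v 0.424 3.207 -2.011
v 1.569 3.705 -2.929
v 1.059 3.973 -3.199
v 0.491 3.81 -3.437
v 0.132 3.294 -3.53
v 0.149 2.665 -3.436
v 0.534 2.218 -3.199
v 1.107 2.162 -2.929
v 1.601 2.523 -2.753
v 1.311 -0.779 -1.811
v 1.959 -0.529 -0.958
v 1.136 -1.75 0.025
v 0.489 -2.001 -0.829
v 1.607 -0.243 -0.897
v 0.784 -1.465 0.085
v 1.204 -0.05 -0.995
v 0.381 -1.271 -0.012
v 0.819 0.017 -1.233
v -0.003 -1.204 -0.251
v 0.52 -0.054 -1.572
v -0.303 -1.275 -0.59
v 0.357 -0.25 -1.952
v -0.465 -1.471 -0.97
v 0.36 -0.538 -2.307
v -0.463 -1.759 -1.325
v 0.527 -0.867 -2.577
v -0.296 -2.088 -1.595
v 0.829 -1.181 -2.715
v 0.007 -2.403 -1.732
v 1.215 -1.426 -2.696
v 0.393 -2.647 -1.713
v 1.618 -1.559 -2.524
v 0.795 -2.78 -1.542
v 1.967 -1.557 -2.229
v 1.145 -2.778 -1.247
v 2.203 -1.421 -1.862
v 1.381 -2.642 -0.879
v 2.285 -1.174 -1.486
v 1.463 -2.395 -0.503
v 2.199 -0.858 -1.166
v 1.376 -2.079 -0.184
v -3.282 -2.671 -3.222
v -2.723 -2.196 -3.423
v -2.398 -3.429 -2.558
v -2.82 -2.071 -3.15
v -2.998 -2.049 -2.889
v -3.224 -2.135 -2.685
v -3.46 -2.313 -2.575
v -3.666 -2.553 -2.576
v -3.805 -2.814 -2.689
v -3.853 -3.05 -2.894
v -3.803 -3.22 -3.155
v -3.663 -3.295 -3.428
v -3.456 -3.262 -3.666
v -3.22 -3.127 -3.826
v -2.994 -2.913 -3.882
v -2.818 -2.657 -3.824
v -2.722 -2.404 -3.661
v -2.156 -1.675 -0.522
v -1.359 -1.304 -0.358
v -1.501 -2.836 -1.082
v -0.704 -2.465 -0.918
v -1.218 -2.739 -0.24
v -1.623 -2.021 0.106
v -1.237 -2.119 -1.546
v -1.642 -1.401 -1.2
v -0.791 -1.579 -0.991
v -0.78 -1.962 -0.183
v -2.08 -2.178 -1.257
v -2.069 -2.561 -0.449
v -1.815 -1.387 -0.391
v -1.045 -2.753 -1.049
v -1.347 -2.913 -0.651
v -0.879 -2.696 -0.554
v -1.97 -1.809 -0.118
v -1.502 -1.591 -0.021
v -1.419 -2.434 0.048
v -1.358 -2.549 -1.419
v -0.89 -2.331 -1.322
v -1.981 -1.444 -0.886
v -1.513 -1.227 -0.789
v -1.441 -1.706 -1.488
v -1.013 -1.331 -0.666
v -0.628 -2.014 -0.995
v -0.941 -1.81 -1.365
v -1.179 -1.388 -1.161
v -1.006 -1.556 -0.192
v -0.621 -2.239 -0.521
v -0.923 -2.4 -0.122
v -1.161 -1.978 0.081
v -0.672 -1.718 -0.564
v -2.239 -1.901 -0.919
v -1.854 -2.584 -1.248
v -1.699 -2.162 -1.521
v -1.937 -1.74 -1.318
v -2.232 -2.126 -0.445
v -1.847 -2.809 -0.774
v -1.681 -2.752 -0.279
v -1.919 -2.33 -0.075
v -2.188 -2.422 -0.876
f 2 1 4
f 2 4 3
f 4 1 5
f 4 5 3
f 5 1 6
f 5 6 3
f 6 1 7
f 6 7 3
f 7 1 8
f 7 8 3
f 8 1 9
f 8 9 3
f 9 1 10
f 9 10 3
f 10 1 11
f 10 11 3
f 11 1 2
f 11 2 3
f 13 12 16
f 13 16 14
f 14 16 17
f 14 17 15
f 16 12 18
f 16 18 17
f 17 18 19
f 17 19 15
f 18 12 20
f 18 20 19
f 19 20 21
f 19 21 15
f 20 12 22
f 20 22 21
f 21 22 23
f 21 23 15
f 22 12 24
f 22 24 23
f 23 24 25
f 23 25 15
f 24 12 26
f 24 26 25
f 25 26 27
f 25 27 15
f 26 12 28
f 26 28 27
f 27 28 29
f 27 29 15
f 28 12 30
f 28 30 29
f 29 30 31
f 29 31 15
f 30 12 32
f 30 32 31
f 31 32 33
f 31 33 15
f 32 12 34
f 32 34 33
f 33 34 35
f 33 35 15
f 34 12 36
f 34 36 35
f 35 36 37
f 35 37 15
f 36 12 38
f 36 38 37
f 37 38 39
f 37 39 15
f 38 12 40
f 38 40 39
f 39 40 41
f 39 41 15
f 40 12 42
f 40 42 41
f 41 42 43
f 41 43 15
f 42 12 13
f 42 13 43
f 43 13 14
f 43 14 15
f 45 44 47
f 45 47 46
f 47 44 48
f 47 48 46
f 48 44 49
f 48 49 46
f 49 44 50
f 49 50 46
f 50 44 51
f 50 51 46
f 51 44 52
f 51 52 46
f 52 44 53
f 52 53 46
f 53 44 54
f 53 54 46
f 54 44 55
f 54 55 46
f 55 44 56
f 55 56 46
f 56 44 57
f 56 57 46
f 57 44 58
f 57 58 46
f 58 44 59
f 58 59 46
f 59 44 60
f 59 60 46
f 60 44 45
f 60 45 46
f 61 98 77
f 98 72 101
f 77 101 66
f 98 101 77
f 61 77 73
f 77 66 78
f 73 78 62
f 77 78 73
f 61 73 82
f 73 62 83
f 82 83 68
f 73 83 82
f 61 82 94
f 82 68 97
f 94 97 71
f 82 97 94
f 61 94 98
f 94 71 102
f 98 102 72
f 94 102 98
f 62 78 89
f 78 66 92
f 89 92 70
f 78 92 89
f 66 101 79
f 101 72 100
f 79 100 65
f 101 100 79
f 72 102 99
f 102 71 95
f 99 95 63
f 102 95 99
f 71 97 96
f 97 68 84
f 96 84 67
f 97 84 96
f 68 83 88
f 83 62 85
f 88 85 69
f 83 85 88
f 64 90 76
f 90 70 91
f 76 91 65
f 90 91 76
f 64 76 74
f 76 65 75
f 74 75 63
f 76 75 74
f 64 74 81
f 74 63 80
f 81 80 67
f 74 80 81
f 64 81 86
f 81 67 87
f 86 87 69
f 81 87 86
f 64 86 90
f 86 69 93
f 90 93 70
f 86 93 90
f 65 91 79
f 91 70 92
f 79 92 66
f 91 92 79
f 63 75 99
f 75 65 100
f 99 100 72
f 75 100 99
f 67 80 96
f 80 63 95
f 96 95 71
f 80 95 96
f 69 87 88
f 87 67 84
f 88 84 68
f 87 84 88
f 70 93 89
f 93 69 85
f 89 85 62
f 93 85 89



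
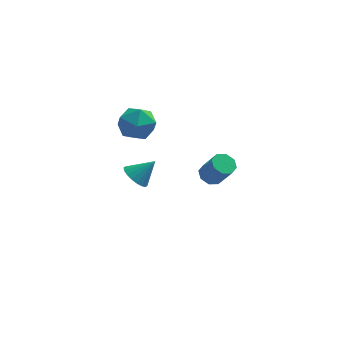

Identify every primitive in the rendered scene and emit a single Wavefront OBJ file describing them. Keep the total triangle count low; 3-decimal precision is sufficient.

v -0.029 3.865 1.244
v 0.718 3.262 1.122
v -0.698 2.838 2.218
v 0.049 2.235 2.096
v 0.172 3.066 2.576
v 0.585 3.701 1.974
v -0.565 2.399 1.366
v -0.152 3.034 0.764
v 0.386 2.356 1.197
v 0.842 2.769 1.945
v -0.822 3.331 1.395
v -0.366 3.744 2.143
v 3.17 2.416 -1.147
v 3.487 2.039 -1.472
v 4.047 1.548 -0.358
v 3.73 1.924 -0.033
v 3.7 2.432 -1.406
v 4.26 1.94 -0.292
v 3.603 2.815 -1.188
v 4.162 2.323 -0.074
v 3.252 2.964 -0.946
v 3.811 2.473 0.168
v 2.853 2.792 -0.822
v 3.413 2.301 0.292
v 2.64 2.4 -0.888
v 3.2 1.908 0.226
v 2.738 2.017 -1.106
v 3.297 1.525 0.008
v 3.089 1.867 -1.348
v 3.648 1.376 -0.234
v 0.16 -2.434 2.598
v 0.595 -2.315 2.13
v 0.94 -2.206 3.382
v 0.474 -2.056 2.174
v 0.292 -1.871 2.302
v 0.083 -1.798 2.488
v -0.11 -1.851 2.696
v -0.25 -2.02 2.885
v -0.309 -2.27 3.017
v -0.276 -2.553 3.066
v -0.155 -2.813 3.022
v 0.027 -2.998 2.894
v 0.236 -3.071 2.708
v 0.429 -3.018 2.5
v 0.569 -2.849 2.311
v 0.628 -2.599 2.179
f 1 12 6
f 1 6 2
f 1 2 8
f 1 8 11
f 1 11 12
f 2 6 10
f 6 12 5
f 12 11 3
f 11 8 7
f 8 2 9
f 4 10 5
f 4 5 3
f 4 3 7
f 4 7 9
f 4 9 10
f 5 10 6
f 3 5 12
f 7 3 11
f 9 7 8
f 10 9 2
f 14 13 17
f 14 17 15
f 15 17 18
f 15 18 16
f 17 13 19
f 17 19 18
f 18 19 20
f 18 20 16
f 19 13 21
f 19 21 20
f 20 21 22
f 20 22 16
f 21 13 23
f 21 23 22
f 22 23 24
f 22 24 16
f 23 13 25
f 23 25 24
f 24 25 26
f 24 26 16
f 25 13 27
f 25 27 26
f 26 27 28
f 26 28 16
f 27 13 29
f 27 29 28
f 28 29 30
f 28 30 16
f 29 13 14
f 29 14 30
f 30 14 15
f 30 15 16
f 32 31 34
f 32 34 33
f 34 31 35
f 34 35 33
f 35 31 36
f 35 36 33
f 36 31 37
f 36 37 33
f 37 31 38
f 37 38 33
f 38 31 39
f 38 39 33
f 39 31 40
f 39 40 33
f 40 31 41
f 40 41 33
f 41 31 42
f 41 42 33
f 42 31 43
f 42 43 33
f 43 31 44
f 43 44 33
f 44 31 45
f 44 45 33
f 45 31 46
f 45 46 33
f 46 31 32
f 46 32 33



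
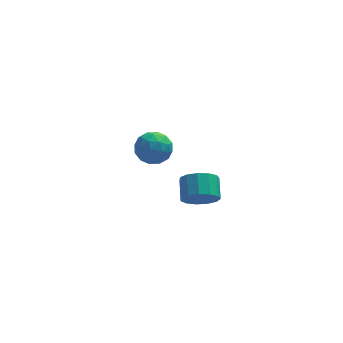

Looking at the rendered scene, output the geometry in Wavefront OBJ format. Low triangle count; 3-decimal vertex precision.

v -0.322 3.469 -2.025
v 0.604 2.888 -1.99
v -1.264 1.972 -1.95
v -0.338 1.391 -1.915
v -0.625 2.014 -1.064
v -0.043 2.939 -1.11
v -0.617 1.921 -2.83
v -0.035 2.846 -2.876
v 0.422 1.932 -2.488
v 0.417 1.989 -1.396
v -1.077 2.871 -2.544
v -1.082 2.928 -1.452
v 0.223 3.31 -2.014
v -0.883 1.55 -1.926
v -1.052 1.916 -1.426
v -0.508 1.575 -1.405
v -0.157 3.34 -1.496
v 0.387 2.998 -1.476
v -0.335 2.485 -0.931
v -1.047 1.862 -2.464
v -0.503 1.52 -2.444
v -0.152 3.285 -2.535
v 0.392 2.944 -2.514
v -0.325 2.375 -3.009
v 0.661 2.406 -2.286
v 0.107 1.527 -2.242
v -0.057 1.838 -2.78
v 0.285 2.382 -2.807
v 0.658 2.44 -1.644
v 0.104 1.56 -1.6
v -0.065 1.926 -1.1
v 0.277 2.47 -1.127
v 0.551 1.878 -1.937
v -0.764 3.3 -2.34
v -1.318 2.42 -2.296
v -0.937 2.39 -2.813
v -0.595 2.934 -2.84
v -0.767 3.333 -1.698
v -1.321 2.454 -1.654
v -0.945 2.478 -1.133
v -0.603 3.022 -1.16
v -1.211 2.982 -2.003
v 1.438 -4.53 -0.356
v 1.857 -5.01 0.402
v 1.901 -3.91 1.074
v 1.482 -3.43 0.316
v 2.275 -4.83 0.08
v 2.319 -3.729 0.752
v 2.427 -4.554 -0.381
v 2.471 -3.454 0.291
v 2.266 -4.271 -0.834
v 2.31 -3.171 -0.162
v 1.841 -4.071 -1.135
v 1.885 -2.97 -0.463
v 1.289 -4.016 -1.189
v 1.333 -2.915 -0.517
v 0.784 -4.124 -0.978
v 0.828 -3.024 -0.306
v 0.486 -4.361 -0.57
v 0.53 -3.261 0.102
v 0.491 -4.652 -0.094
v 0.535 -3.552 0.578
v 0.797 -4.904 0.299
v 0.841 -3.804 0.971
v 1.306 -5.038 0.484
v 1.35 -3.937 1.156
f 1 38 17
f 38 12 41
f 17 41 6
f 38 41 17
f 1 17 13
f 17 6 18
f 13 18 2
f 17 18 13
f 1 13 22
f 13 2 23
f 22 23 8
f 13 23 22
f 1 22 34
f 22 8 37
f 34 37 11
f 22 37 34
f 1 34 38
f 34 11 42
f 38 42 12
f 34 42 38
f 2 18 29
f 18 6 32
f 29 32 10
f 18 32 29
f 6 41 19
f 41 12 40
f 19 40 5
f 41 40 19
f 12 42 39
f 42 11 35
f 39 35 3
f 42 35 39
f 11 37 36
f 37 8 24
f 36 24 7
f 37 24 36
f 8 23 28
f 23 2 25
f 28 25 9
f 23 25 28
f 4 30 16
f 30 10 31
f 16 31 5
f 30 31 16
f 4 16 14
f 16 5 15
f 14 15 3
f 16 15 14
f 4 14 21
f 14 3 20
f 21 20 7
f 14 20 21
f 4 21 26
f 21 7 27
f 26 27 9
f 21 27 26
f 4 26 30
f 26 9 33
f 30 33 10
f 26 33 30
f 5 31 19
f 31 10 32
f 19 32 6
f 31 32 19
f 3 15 39
f 15 5 40
f 39 40 12
f 15 40 39
f 7 20 36
f 20 3 35
f 36 35 11
f 20 35 36
f 9 27 28
f 27 7 24
f 28 24 8
f 27 24 28
f 10 33 29
f 33 9 25
f 29 25 2
f 33 25 29
f 44 43 47
f 44 47 45
f 45 47 48
f 45 48 46
f 47 43 49
f 47 49 48
f 48 49 50
f 48 50 46
f 49 43 51
f 49 51 50
f 50 51 52
f 50 52 46
f 51 43 53
f 51 53 52
f 52 53 54
f 52 54 46
f 53 43 55
f 53 55 54
f 54 55 56
f 54 56 46
f 55 43 57
f 55 57 56
f 56 57 58
f 56 58 46
f 57 43 59
f 57 59 58
f 58 59 60
f 58 60 46
f 59 43 61
f 59 61 60
f 60 61 62
f 60 62 46
f 61 43 63
f 61 63 62
f 62 63 64
f 62 64 46
f 63 43 65
f 63 65 64
f 64 65 66
f 64 66 46
f 65 43 44
f 65 44 66
f 66 44 45
f 66 45 46



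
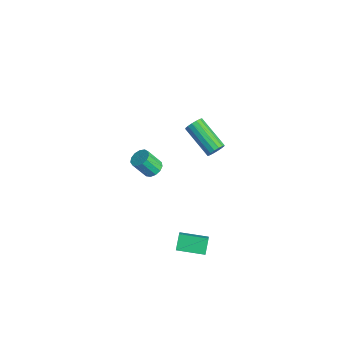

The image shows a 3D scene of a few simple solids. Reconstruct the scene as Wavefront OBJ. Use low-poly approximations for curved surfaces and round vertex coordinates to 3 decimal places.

v -3.346 1.797 -4.235
v -2.818 1.95 -3.995
v -3.105 1.296 -2.945
v -3.634 1.143 -3.185
v -3.037 2.191 -3.905
v -3.324 1.538 -2.855
v -3.354 2.307 -3.92
v -3.642 1.654 -2.869
v -3.669 2.261 -4.034
v -3.956 1.608 -2.984
v -3.881 2.068 -4.213
v -4.168 1.414 -3.162
v -3.924 1.788 -4.398
v -4.211 1.135 -3.348
v -3.783 1.512 -4.532
v -4.07 0.858 -3.482
v -3.503 1.325 -4.571
v -3.791 0.672 -3.521
v -3.174 1.289 -4.504
v -3.461 0.635 -3.454
v -2.9 1.414 -4.351
v -3.187 0.76 -3.301
v -2.767 1.66 -4.162
v -3.054 1.006 -3.111
v 1.992 2.668 2.202
v 2.253 2.43 2.584
v 0.59 2.034 3.479
v 0.328 2.272 3.098
v 2.234 2.687 2.662
v 0.571 2.291 3.557
v 2.15 2.939 2.617
v 0.487 2.543 3.512
v 2.024 3.118 2.461
v 0.36 2.722 3.356
v 1.888 3.177 2.236
v 0.225 2.781 3.131
v 1.781 3.099 2.001
v 0.118 2.703 2.897
v 1.73 2.906 1.821
v 0.067 2.51 2.716
v 1.749 2.649 1.743
v 0.086 2.253 2.638
v 1.833 2.397 1.788
v 0.17 2.001 2.683
v 1.96 2.218 1.944
v 0.296 1.822 2.839
v 2.095 2.159 2.169
v 0.432 1.763 3.064
v 2.202 2.237 2.403
v 0.539 1.841 3.299
v 2.705 0.098 -4.34
v 3.463 -0.317 -3.451
v 2.188 0.542 -3.693
v 2.946 0.127 -2.803
v 3.554 1.313 -4.497
v 4.312 0.898 -3.607
v 3.037 1.757 -3.849
v 3.795 1.342 -2.96
f 2 1 5
f 2 5 3
f 3 5 6
f 3 6 4
f 5 1 7
f 5 7 6
f 6 7 8
f 6 8 4
f 7 1 9
f 7 9 8
f 8 9 10
f 8 10 4
f 9 1 11
f 9 11 10
f 10 11 12
f 10 12 4
f 11 1 13
f 11 13 12
f 12 13 14
f 12 14 4
f 13 1 15
f 13 15 14
f 14 15 16
f 14 16 4
f 15 1 17
f 15 17 16
f 16 17 18
f 16 18 4
f 17 1 19
f 17 19 18
f 18 19 20
f 18 20 4
f 19 1 21
f 19 21 20
f 20 21 22
f 20 22 4
f 21 1 23
f 21 23 22
f 22 23 24
f 22 24 4
f 23 1 2
f 23 2 24
f 24 2 3
f 24 3 4
f 26 25 29
f 26 29 27
f 27 29 30
f 27 30 28
f 29 25 31
f 29 31 30
f 30 31 32
f 30 32 28
f 31 25 33
f 31 33 32
f 32 33 34
f 32 34 28
f 33 25 35
f 33 35 34
f 34 35 36
f 34 36 28
f 35 25 37
f 35 37 36
f 36 37 38
f 36 38 28
f 37 25 39
f 37 39 38
f 38 39 40
f 38 40 28
f 39 25 41
f 39 41 40
f 40 41 42
f 40 42 28
f 41 25 43
f 41 43 42
f 42 43 44
f 42 44 28
f 43 25 45
f 43 45 44
f 44 45 46
f 44 46 28
f 45 25 47
f 45 47 46
f 46 47 48
f 46 48 28
f 47 25 49
f 47 49 48
f 48 49 50
f 48 50 28
f 49 25 26
f 49 26 50
f 50 26 27
f 50 27 28
f 52 54 51
f 55 52 51
f 51 54 53
f 53 55 51
f 52 58 54
f 56 52 55
f 56 58 52
f 54 58 53
f 57 55 53
f 53 58 57
f 57 56 55
f 58 56 57



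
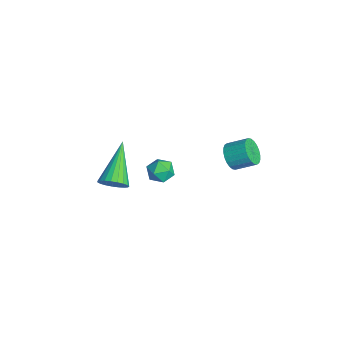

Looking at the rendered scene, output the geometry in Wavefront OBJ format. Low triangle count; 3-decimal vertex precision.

v -2.56 -1.1 -0.427
v -1.942 -1.335 -0.39
v -2.818 -1.885 -1.11
v -2.2 -2.12 -1.073
v -2.602 -2.164 -0.549
v -2.443 -1.679 -0.127
v -2.317 -1.541 -1.373
v -2.158 -1.056 -0.951
v -1.792 -1.607 -0.975
v -1.968 -1.993 -0.466
v -2.792 -1.227 -1.034
v -2.968 -1.613 -0.525
v -0.439 -4.003 0.867
v -0.12 -4.152 1.425
v -2.061 -3.257 1.993
v -0.035 -3.895 1.378
v -0.02 -3.657 1.242
v -0.077 -3.479 1.042
v -0.197 -3.391 0.811
v -0.359 -3.409 0.59
v -0.535 -3.53 0.417
v -0.694 -3.732 0.322
v -0.809 -3.981 0.321
v -0.86 -4.234 0.414
v -0.839 -4.447 0.586
v -0.748 -4.583 0.807
v -0.604 -4.619 1.038
v -0.432 -4.548 1.239
v -0.261 -4.383 1.376
v -1.194 1.126 0.812
v -0.879 1.327 0.268
v -0.551 2.155 0.764
v -0.866 1.954 1.308
v -1.11 1.437 0.236
v -0.781 2.266 0.732
v -1.353 1.5 0.292
v -1.025 2.329 0.788
v -1.572 1.506 0.427
v -1.244 2.335 0.923
v -1.734 1.454 0.621
v -1.406 2.283 1.117
v -1.813 1.352 0.844
v -1.485 2.181 1.34
v -1.798 1.216 1.061
v -1.47 2.044 1.558
v -1.692 1.066 1.241
v -1.363 1.894 1.738
v -1.509 0.925 1.356
v -1.181 1.753 1.852
v -1.279 0.814 1.388
v -0.95 1.643 1.884
v -1.035 0.751 1.332
v -0.707 1.58 1.828
v -0.816 0.745 1.197
v -0.488 1.574 1.693
v -0.654 0.797 1.003
v -0.326 1.626 1.499
v -0.575 0.899 0.78
v -0.247 1.728 1.276
v -0.59 1.036 0.562
v -0.262 1.864 1.059
v -0.697 1.186 0.382
v -0.368 2.014 0.879
f 1 12 6
f 1 6 2
f 1 2 8
f 1 8 11
f 1 11 12
f 2 6 10
f 6 12 5
f 12 11 3
f 11 8 7
f 8 2 9
f 4 10 5
f 4 5 3
f 4 3 7
f 4 7 9
f 4 9 10
f 5 10 6
f 3 5 12
f 7 3 11
f 9 7 8
f 10 9 2
f 14 13 16
f 14 16 15
f 16 13 17
f 16 17 15
f 17 13 18
f 17 18 15
f 18 13 19
f 18 19 15
f 19 13 20
f 19 20 15
f 20 13 21
f 20 21 15
f 21 13 22
f 21 22 15
f 22 13 23
f 22 23 15
f 23 13 24
f 23 24 15
f 24 13 25
f 24 25 15
f 25 13 26
f 25 26 15
f 26 13 27
f 26 27 15
f 27 13 28
f 27 28 15
f 28 13 29
f 28 29 15
f 29 13 14
f 29 14 15
f 31 30 34
f 31 34 32
f 32 34 35
f 32 35 33
f 34 30 36
f 34 36 35
f 35 36 37
f 35 37 33
f 36 30 38
f 36 38 37
f 37 38 39
f 37 39 33
f 38 30 40
f 38 40 39
f 39 40 41
f 39 41 33
f 40 30 42
f 40 42 41
f 41 42 43
f 41 43 33
f 42 30 44
f 42 44 43
f 43 44 45
f 43 45 33
f 44 30 46
f 44 46 45
f 45 46 47
f 45 47 33
f 46 30 48
f 46 48 47
f 47 48 49
f 47 49 33
f 48 30 50
f 48 50 49
f 49 50 51
f 49 51 33
f 50 30 52
f 50 52 51
f 51 52 53
f 51 53 33
f 52 30 54
f 52 54 53
f 53 54 55
f 53 55 33
f 54 30 56
f 54 56 55
f 55 56 57
f 55 57 33
f 56 30 58
f 56 58 57
f 57 58 59
f 57 59 33
f 58 30 60
f 58 60 59
f 59 60 61
f 59 61 33
f 60 30 62
f 60 62 61
f 61 62 63
f 61 63 33
f 62 30 31
f 62 31 63
f 63 31 32
f 63 32 33



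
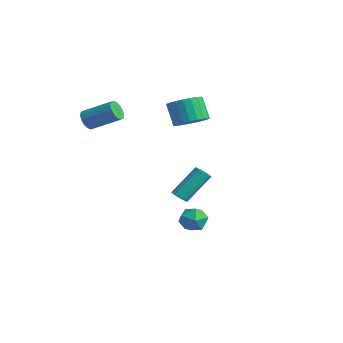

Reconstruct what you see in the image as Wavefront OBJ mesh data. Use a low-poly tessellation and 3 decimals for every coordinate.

v 3.434 -1.477 -0.091
v 3.74 -1.207 -0.398
v 3.792 0.306 0.984
v 3.486 0.037 1.291
v 3.532 -1.141 -0.462
v 3.585 0.372 0.92
v 3.306 -1.141 -0.453
v 3.358 0.372 0.929
v 3.104 -1.208 -0.373
v 3.157 0.305 1.009
v 2.968 -1.328 -0.236
v 3.021 0.185 1.146
v 2.924 -1.477 -0.071
v 2.977 0.036 1.311
v 2.981 -1.627 0.09
v 3.034 -0.113 1.472
v 3.128 -1.746 0.216
v 3.18 -0.233 1.598
v 3.335 -1.812 0.28
v 3.388 -0.299 1.662
v 3.562 -1.812 0.271
v 3.614 -0.299 1.653
v 3.763 -1.745 0.191
v 3.816 -0.232 1.573
v 3.899 -1.625 0.054
v 3.952 -0.112 1.436
v 3.943 -1.476 -0.111
v 3.996 0.037 1.271
v 3.886 -1.327 -0.272
v 3.939 0.187 1.11
v 0.052 1.916 -4.153
v 0.529 2.263 -3.454
v 0.971 0.757 -4.206
v 1.448 1.104 -3.507
v 0.601 0.787 -3.37
v 0.033 1.504 -3.337
v 1.467 1.516 -4.323
v 0.899 2.233 -4.29
v 1.404 2.016 -3.559
v 0.868 1.565 -2.97
v 0.632 1.455 -4.69
v 0.096 1.004 -4.101
v -4.51 -1.708 2.672
v -4.002 -2.047 2.35
v -2.703 -0.971 3.266
v -3.21 -0.632 3.588
v -4.079 -1.772 2.136
v -2.78 -0.696 3.053
v -4.272 -1.479 2.066
v -2.972 -0.403 2.982
v -4.528 -1.248 2.158
v -3.229 -0.172 3.074
v -4.78 -1.14 2.388
v -3.48 -0.064 3.304
v -4.959 -1.184 2.693
v -3.659 -0.108 3.61
v -5.017 -1.369 2.994
v -3.718 -0.293 3.91
v -4.94 -1.644 3.207
v -3.641 -0.568 4.124
v -4.748 -1.937 3.278
v -3.448 -0.861 4.194
v -4.491 -2.168 3.186
v -3.192 -1.092 4.102
v -4.24 -2.276 2.956
v -2.94 -1.2 3.872
v -4.061 -2.232 2.65
v -2.761 -1.156 3.567
v -2.307 3.709 1.845
v -1.456 3.477 2.395
v -2.281 3.599 3.725
v -3.133 3.831 3.175
v -1.432 3.908 2.37
v -2.257 4.03 3.7
v -1.56 4.305 2.254
v -2.385 4.427 3.584
v -1.816 4.598 2.068
v -2.642 4.721 3.398
v -2.158 4.738 1.843
v -2.983 4.86 3.173
v -2.526 4.7 1.618
v -3.351 4.822 2.948
v -2.856 4.491 1.433
v -3.681 4.613 2.763
v -3.091 4.146 1.319
v -3.916 4.268 2.649
v -3.19 3.726 1.296
v -4.016 3.848 2.626
v -3.137 3.303 1.368
v -3.962 3.425 2.698
v -2.941 2.95 1.522
v -3.766 3.072 2.852
v -2.635 2.728 1.732
v -3.46 2.85 3.062
v -2.272 2.676 1.962
v -3.097 2.798 3.292
v -1.915 2.803 2.172
v -2.741 2.925 3.502
v -1.627 3.086 2.325
v -2.452 3.208 3.655
f 2 1 5
f 2 5 3
f 3 5 6
f 3 6 4
f 5 1 7
f 5 7 6
f 6 7 8
f 6 8 4
f 7 1 9
f 7 9 8
f 8 9 10
f 8 10 4
f 9 1 11
f 9 11 10
f 10 11 12
f 10 12 4
f 11 1 13
f 11 13 12
f 12 13 14
f 12 14 4
f 13 1 15
f 13 15 14
f 14 15 16
f 14 16 4
f 15 1 17
f 15 17 16
f 16 17 18
f 16 18 4
f 17 1 19
f 17 19 18
f 18 19 20
f 18 20 4
f 19 1 21
f 19 21 20
f 20 21 22
f 20 22 4
f 21 1 23
f 21 23 22
f 22 23 24
f 22 24 4
f 23 1 25
f 23 25 24
f 24 25 26
f 24 26 4
f 25 1 27
f 25 27 26
f 26 27 28
f 26 28 4
f 27 1 29
f 27 29 28
f 28 29 30
f 28 30 4
f 29 1 2
f 29 2 30
f 30 2 3
f 30 3 4
f 31 42 36
f 31 36 32
f 31 32 38
f 31 38 41
f 31 41 42
f 32 36 40
f 36 42 35
f 42 41 33
f 41 38 37
f 38 32 39
f 34 40 35
f 34 35 33
f 34 33 37
f 34 37 39
f 34 39 40
f 35 40 36
f 33 35 42
f 37 33 41
f 39 37 38
f 40 39 32
f 44 43 47
f 44 47 45
f 45 47 48
f 45 48 46
f 47 43 49
f 47 49 48
f 48 49 50
f 48 50 46
f 49 43 51
f 49 51 50
f 50 51 52
f 50 52 46
f 51 43 53
f 51 53 52
f 52 53 54
f 52 54 46
f 53 43 55
f 53 55 54
f 54 55 56
f 54 56 46
f 55 43 57
f 55 57 56
f 56 57 58
f 56 58 46
f 57 43 59
f 57 59 58
f 58 59 60
f 58 60 46
f 59 43 61
f 59 61 60
f 60 61 62
f 60 62 46
f 61 43 63
f 61 63 62
f 62 63 64
f 62 64 46
f 63 43 65
f 63 65 64
f 64 65 66
f 64 66 46
f 65 43 67
f 65 67 66
f 66 67 68
f 66 68 46
f 67 43 44
f 67 44 68
f 68 44 45
f 68 45 46
f 70 69 73
f 70 73 71
f 71 73 74
f 71 74 72
f 73 69 75
f 73 75 74
f 74 75 76
f 74 76 72
f 75 69 77
f 75 77 76
f 76 77 78
f 76 78 72
f 77 69 79
f 77 79 78
f 78 79 80
f 78 80 72
f 79 69 81
f 79 81 80
f 80 81 82
f 80 82 72
f 81 69 83
f 81 83 82
f 82 83 84
f 82 84 72
f 83 69 85
f 83 85 84
f 84 85 86
f 84 86 72
f 85 69 87
f 85 87 86
f 86 87 88
f 86 88 72
f 87 69 89
f 87 89 88
f 88 89 90
f 88 90 72
f 89 69 91
f 89 91 90
f 90 91 92
f 90 92 72
f 91 69 93
f 91 93 92
f 92 93 94
f 92 94 72
f 93 69 95
f 93 95 94
f 94 95 96
f 94 96 72
f 95 69 97
f 95 97 96
f 96 97 98
f 96 98 72
f 97 69 99
f 97 99 98
f 98 99 100
f 98 100 72
f 99 69 70
f 99 70 100
f 100 70 71
f 100 71 72

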